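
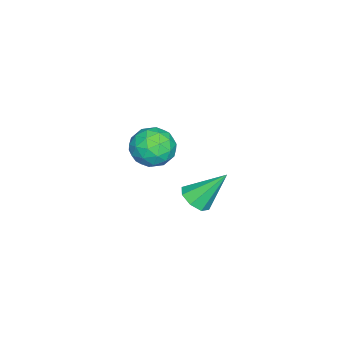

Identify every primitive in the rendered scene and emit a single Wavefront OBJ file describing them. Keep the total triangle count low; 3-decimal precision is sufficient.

v -3.406 -2.718 -2.007
v -2.544 -3.409 -2.152
v -4.336 -3.611 -3.268
v -3.474 -4.302 -3.413
v -4.06 -4.334 -2.466
v -3.486 -3.782 -1.687
v -3.394 -3.238 -3.733
v -2.82 -2.686 -2.954
v -2.537 -3.73 -3.219
v -2.948 -4.408 -2.436
v -3.932 -2.612 -2.984
v -4.343 -3.29 -2.201
v -2.894 -2.985 -1.969
v -3.986 -4.035 -3.451
v -4.331 -4.054 -2.895
v -3.824 -4.46 -2.98
v -3.447 -3.204 -1.695
v -2.94 -3.611 -1.781
v -3.831 -4.155 -1.965
v -3.94 -3.409 -3.639
v -3.433 -3.816 -3.725
v -3.056 -2.56 -2.44
v -2.549 -2.966 -2.525
v -3.049 -2.865 -3.455
v -2.383 -3.58 -2.682
v -2.929 -4.105 -3.423
v -2.882 -3.479 -3.611
v -2.545 -3.155 -3.153
v -2.625 -3.979 -2.221
v -3.171 -4.504 -2.962
v -3.515 -4.523 -2.406
v -3.178 -4.198 -1.948
v -2.62 -4.168 -2.848
v -3.709 -2.516 -2.458
v -4.255 -3.041 -3.199
v -3.702 -2.822 -3.472
v -3.365 -2.497 -3.014
v -3.951 -2.915 -1.997
v -4.497 -3.44 -2.738
v -4.335 -3.865 -2.267
v -3.998 -3.541 -1.809
v -4.26 -2.852 -2.572
v 1.723 0.149 -1.128
v 2.173 -0.261 -0.656
v 1.277 1.311 0.308
v 2.464 0.178 -0.921
v 2.321 0.6 -1.307
v 1.827 0.757 -1.588
v 1.273 0.559 -1.599
v 0.982 0.12 -1.334
v 1.125 -0.302 -0.948
v 1.619 -0.46 -0.668
f 1 38 17
f 38 12 41
f 17 41 6
f 38 41 17
f 1 17 13
f 17 6 18
f 13 18 2
f 17 18 13
f 1 13 22
f 13 2 23
f 22 23 8
f 13 23 22
f 1 22 34
f 22 8 37
f 34 37 11
f 22 37 34
f 1 34 38
f 34 11 42
f 38 42 12
f 34 42 38
f 2 18 29
f 18 6 32
f 29 32 10
f 18 32 29
f 6 41 19
f 41 12 40
f 19 40 5
f 41 40 19
f 12 42 39
f 42 11 35
f 39 35 3
f 42 35 39
f 11 37 36
f 37 8 24
f 36 24 7
f 37 24 36
f 8 23 28
f 23 2 25
f 28 25 9
f 23 25 28
f 4 30 16
f 30 10 31
f 16 31 5
f 30 31 16
f 4 16 14
f 16 5 15
f 14 15 3
f 16 15 14
f 4 14 21
f 14 3 20
f 21 20 7
f 14 20 21
f 4 21 26
f 21 7 27
f 26 27 9
f 21 27 26
f 4 26 30
f 26 9 33
f 30 33 10
f 26 33 30
f 5 31 19
f 31 10 32
f 19 32 6
f 31 32 19
f 3 15 39
f 15 5 40
f 39 40 12
f 15 40 39
f 7 20 36
f 20 3 35
f 36 35 11
f 20 35 36
f 9 27 28
f 27 7 24
f 28 24 8
f 27 24 28
f 10 33 29
f 33 9 25
f 29 25 2
f 33 25 29
f 44 43 46
f 44 46 45
f 46 43 47
f 46 47 45
f 47 43 48
f 47 48 45
f 48 43 49
f 48 49 45
f 49 43 50
f 49 50 45
f 50 43 51
f 50 51 45
f 51 43 52
f 51 52 45
f 52 43 44
f 52 44 45



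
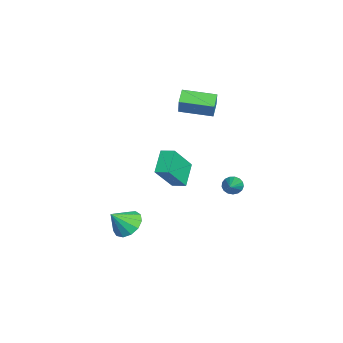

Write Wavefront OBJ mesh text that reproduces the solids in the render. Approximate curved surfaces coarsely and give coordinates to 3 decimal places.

v 2.552 -0.865 1.864
v 3.512 -1.773 3.497
v 2.897 -0.168 2.049
v 3.857 -1.075 3.682
v 3.703 -1.205 0.998
v 4.663 -2.112 2.631
v 4.048 -0.507 1.183
v 5.008 -1.415 2.816
v -3.037 -0.645 2.609
v -3.833 -0.443 3.107
v -2.693 1.241 2.392
v -3.489 1.444 2.889
v -2.311 -0.644 3.771
v -3.107 -0.441 4.268
v -1.967 1.243 3.553
v -2.763 1.445 4.051
v 1.967 2.013 -0.172
v 2.189 1.751 -0.64
v 3.653 1.747 0.772
v 2.252 2.019 -0.678
v 2.25 2.285 -0.599
v 2.183 2.489 -0.423
v 2.067 2.584 -0.19
v 1.928 2.548 0.048
v 1.798 2.389 0.235
v 1.707 2.144 0.329
v 1.676 1.869 0.308
v 1.711 1.627 0.177
v 1.805 1.473 -0.034
v 1.936 1.443 -0.277
v 2.075 1.543 -0.496
v 2.45 -3.494 -2.73
v 3.226 -3.735 -3.222
v 2.85 -4.366 -1.67
v 3.362 -3.311 -2.924
v 3.207 -2.945 -2.565
v 2.813 -2.754 -2.258
v 2.303 -2.797 -2.101
v 1.84 -3.062 -2.144
v 1.57 -3.464 -2.373
v 1.58 -3.875 -2.715
v 1.866 -4.166 -3.062
v 2.337 -4.243 -3.304
v 2.844 -4.082 -3.363
f 2 4 1
f 5 2 1
f 1 4 3
f 3 5 1
f 2 8 4
f 6 2 5
f 6 8 2
f 4 8 3
f 7 5 3
f 3 8 7
f 7 6 5
f 8 6 7
f 10 12 9
f 13 10 9
f 9 12 11
f 11 13 9
f 10 16 12
f 14 10 13
f 14 16 10
f 12 16 11
f 15 13 11
f 11 16 15
f 15 14 13
f 16 14 15
f 18 17 20
f 18 20 19
f 20 17 21
f 20 21 19
f 21 17 22
f 21 22 19
f 22 17 23
f 22 23 19
f 23 17 24
f 23 24 19
f 24 17 25
f 24 25 19
f 25 17 26
f 25 26 19
f 26 17 27
f 26 27 19
f 27 17 28
f 27 28 19
f 28 17 29
f 28 29 19
f 29 17 30
f 29 30 19
f 30 17 31
f 30 31 19
f 31 17 18
f 31 18 19
f 33 32 35
f 33 35 34
f 35 32 36
f 35 36 34
f 36 32 37
f 36 37 34
f 37 32 38
f 37 38 34
f 38 32 39
f 38 39 34
f 39 32 40
f 39 40 34
f 40 32 41
f 40 41 34
f 41 32 42
f 41 42 34
f 42 32 43
f 42 43 34
f 43 32 44
f 43 44 34
f 44 32 33
f 44 33 34



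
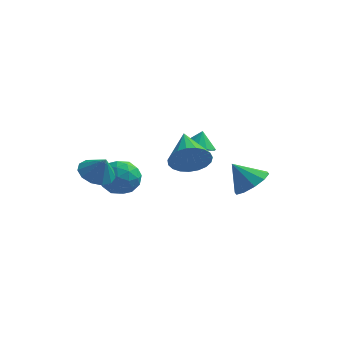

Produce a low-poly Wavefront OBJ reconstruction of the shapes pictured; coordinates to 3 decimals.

v -2.709 -2.085 0.68
v -2.082 -1.364 0.507
v -2.151 -2.315 1.74
v -2.503 -1.142 0.776
v -2.988 -1.219 1.015
v -3.385 -1.57 1.147
v -3.567 -2.085 1.131
v -3.477 -2.6 0.972
v -3.143 -2.951 0.719
v -2.671 -3.027 0.455
v -2.211 -2.804 0.261
v -1.909 -2.353 0.201
v -1.861 -1.816 0.293
v 3.672 2.708 -1.632
v 4.485 2.877 -0.941
v 2.648 2.712 -0.428
v 4.255 3.472 -1.139
v 3.802 3.774 -1.525
v 3.3 3.669 -1.952
v 2.94 3.197 -2.257
v 2.859 2.538 -2.322
v 3.089 1.943 -2.124
v 3.542 1.641 -1.738
v 4.044 1.746 -1.311
v 4.404 2.218 -1.007
v 0.839 3.089 0.302
v 1.455 2.466 0.458
v 0.961 3.451 1.258
v 1.7 2.865 0.277
v 1.671 3.334 0.103
v 1.379 3.726 -0.007
v 0.915 3.916 -0.02
v 0.427 3.843 0.07
v 0.07 3.531 0.233
v -0.043 3.079 0.418
v 0.124 2.63 0.566
v 0.519 2.327 0.63
v 1.015 2.266 0.59
v 1.638 -1.298 1.751
v 2.327 -1.329 2.57
v 0.822 0.518 2.509
v 2.556 -1.099 2.265
v 2.626 -0.904 1.872
v 2.525 -0.776 1.458
v 2.272 -0.739 1.094
v 1.908 -0.798 0.844
v 1.498 -0.944 0.751
v 1.112 -1.151 0.831
v 0.818 -1.383 1.07
v 0.665 -1.601 1.427
v 0.68 -1.766 1.84
v 0.861 -1.85 2.237
v 1.177 -1.839 2.551
v 1.572 -1.734 2.726
v 1.979 -1.554 2.733
v -2.365 1.896 -0.79
v -1.52 1.233 -1.089
v -3.54 0.667 -1.391
v -2.695 0.004 -1.69
v -2.907 0.185 -0.61
v -2.181 0.945 -0.239
v -2.879 0.955 -2.241
v -2.153 1.715 -1.87
v -1.838 0.652 -1.985
v -1.855 0.176 -0.978
v -3.205 1.724 -1.502
v -3.222 1.248 -0.495
v -1.839 1.672 -0.887
v -3.221 0.228 -1.593
v -3.346 0.334 -0.959
v -2.849 -0.055 -1.134
v -2.228 1.503 -0.387
v -1.731 1.113 -0.563
v -2.547 0.497 -0.282
v -3.329 0.787 -1.917
v -2.832 0.397 -2.093
v -2.211 1.955 -1.346
v -1.714 1.566 -1.521
v -2.513 1.403 -2.198
v -1.529 0.941 -1.589
v -2.22 0.219 -1.942
v -2.328 0.778 -2.266
v -1.901 1.224 -2.048
v -1.539 0.661 -0.997
v -2.23 -0.061 -1.35
v -2.355 0.046 -0.716
v -1.928 0.492 -0.497
v -1.726 0.32 -1.524
v -2.83 1.961 -1.13
v -3.521 1.239 -1.483
v -3.132 1.408 -1.983
v -2.705 1.854 -1.764
v -2.84 1.681 -0.538
v -3.531 0.959 -0.891
v -3.159 0.676 -0.432
v -2.732 1.122 -0.214
v -3.334 1.58 -0.956
f 2 1 4
f 2 4 3
f 4 1 5
f 4 5 3
f 5 1 6
f 5 6 3
f 6 1 7
f 6 7 3
f 7 1 8
f 7 8 3
f 8 1 9
f 8 9 3
f 9 1 10
f 9 10 3
f 10 1 11
f 10 11 3
f 11 1 12
f 11 12 3
f 12 1 13
f 12 13 3
f 13 1 2
f 13 2 3
f 15 14 17
f 15 17 16
f 17 14 18
f 17 18 16
f 18 14 19
f 18 19 16
f 19 14 20
f 19 20 16
f 20 14 21
f 20 21 16
f 21 14 22
f 21 22 16
f 22 14 23
f 22 23 16
f 23 14 24
f 23 24 16
f 24 14 25
f 24 25 16
f 25 14 15
f 25 15 16
f 27 26 29
f 27 29 28
f 29 26 30
f 29 30 28
f 30 26 31
f 30 31 28
f 31 26 32
f 31 32 28
f 32 26 33
f 32 33 28
f 33 26 34
f 33 34 28
f 34 26 35
f 34 35 28
f 35 26 36
f 35 36 28
f 36 26 37
f 36 37 28
f 37 26 38
f 37 38 28
f 38 26 27
f 38 27 28
f 40 39 42
f 40 42 41
f 42 39 43
f 42 43 41
f 43 39 44
f 43 44 41
f 44 39 45
f 44 45 41
f 45 39 46
f 45 46 41
f 46 39 47
f 46 47 41
f 47 39 48
f 47 48 41
f 48 39 49
f 48 49 41
f 49 39 50
f 49 50 41
f 50 39 51
f 50 51 41
f 51 39 52
f 51 52 41
f 52 39 53
f 52 53 41
f 53 39 54
f 53 54 41
f 54 39 55
f 54 55 41
f 55 39 40
f 55 40 41
f 56 93 72
f 93 67 96
f 72 96 61
f 93 96 72
f 56 72 68
f 72 61 73
f 68 73 57
f 72 73 68
f 56 68 77
f 68 57 78
f 77 78 63
f 68 78 77
f 56 77 89
f 77 63 92
f 89 92 66
f 77 92 89
f 56 89 93
f 89 66 97
f 93 97 67
f 89 97 93
f 57 73 84
f 73 61 87
f 84 87 65
f 73 87 84
f 61 96 74
f 96 67 95
f 74 95 60
f 96 95 74
f 67 97 94
f 97 66 90
f 94 90 58
f 97 90 94
f 66 92 91
f 92 63 79
f 91 79 62
f 92 79 91
f 63 78 83
f 78 57 80
f 83 80 64
f 78 80 83
f 59 85 71
f 85 65 86
f 71 86 60
f 85 86 71
f 59 71 69
f 71 60 70
f 69 70 58
f 71 70 69
f 59 69 76
f 69 58 75
f 76 75 62
f 69 75 76
f 59 76 81
f 76 62 82
f 81 82 64
f 76 82 81
f 59 81 85
f 81 64 88
f 85 88 65
f 81 88 85
f 60 86 74
f 86 65 87
f 74 87 61
f 86 87 74
f 58 70 94
f 70 60 95
f 94 95 67
f 70 95 94
f 62 75 91
f 75 58 90
f 91 90 66
f 75 90 91
f 64 82 83
f 82 62 79
f 83 79 63
f 82 79 83
f 65 88 84
f 88 64 80
f 84 80 57
f 88 80 84



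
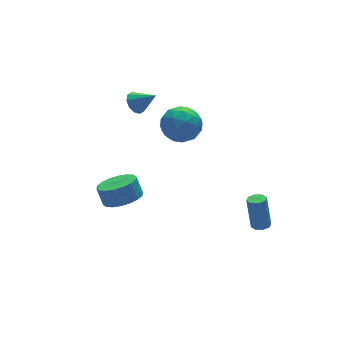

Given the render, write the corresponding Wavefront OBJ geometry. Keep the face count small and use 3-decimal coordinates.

v -0.874 4.178 3.197
v -0.487 4.718 3.343
v -0.146 3.422 4.063
v -0.81 4.713 3.611
v -1.158 4.505 3.721
v -1.397 4.171 3.631
v -1.436 3.84 3.375
v -1.261 3.638 3.051
v -0.937 3.642 2.783
v -0.59 3.851 2.673
v -0.351 4.184 2.763
v -0.311 4.516 3.019
v -2.803 2.008 -1.93
v -2.041 1.406 -1.53
v -2.135 1.91 -0.591
v -2.897 2.512 -0.99
v -1.806 1.77 -1.703
v -1.899 2.275 -0.764
v -1.768 2.182 -1.92
v -1.861 2.687 -0.981
v -1.935 2.56 -2.139
v -2.028 3.064 -1.2
v -2.274 2.828 -2.317
v -2.367 3.332 -1.378
v -2.718 2.933 -2.418
v -2.811 3.438 -1.479
v -3.179 2.856 -2.422
v -3.272 3.36 -1.483
v -3.565 2.61 -2.329
v -3.659 3.114 -1.39
v -3.801 2.245 -2.156
v -3.894 2.75 -1.217
v -3.839 1.833 -1.939
v -3.932 2.338 -1
v -3.672 1.456 -1.72
v -3.765 1.96 -0.781
v -3.333 1.188 -1.542
v -3.426 1.692 -0.603
v -2.889 1.082 -1.441
v -2.982 1.587 -0.502
v -2.428 1.16 -1.437
v -2.521 1.664 -0.498
v 3.25 -1.352 -4.155
v 3.741 -1.517 -4.107
v 3.741 -1.012 -2.338
v 3.25 -0.848 -2.385
v 3.719 -1.135 -4.216
v 3.718 -0.63 -2.447
v 3.422 -0.88 -4.289
v 3.421 -0.375 -2.52
v 3.025 -0.902 -4.283
v 3.024 -0.397 -2.514
v 2.759 -1.188 -4.202
v 2.759 -0.683 -2.433
v 2.782 -1.57 -4.093
v 2.781 -1.065 -2.324
v 3.079 -1.825 -4.02
v 3.078 -1.32 -2.251
v 3.476 -1.803 -4.026
v 3.475 -1.298 -2.257
v 0.227 3.681 1.255
v 0.827 3.893 0.289
v 1.733 2.867 2.011
v 2.333 3.079 1.045
v 2.016 3.953 1.733
v 1.085 4.456 1.266
v 1.475 2.304 1.034
v 0.544 2.807 0.567
v 1.598 3.042 0.153
v 1.933 4.061 0.585
v 0.627 2.699 1.715
v 0.962 3.718 2.147
v 0.395 3.859 0.705
v 2.165 2.901 1.595
v 1.979 3.415 1.999
v 2.331 3.54 1.431
v 0.547 4.19 1.279
v 0.899 4.314 0.712
v 1.598 4.35 1.561
v 1.661 2.446 1.588
v 2.013 2.57 1.021
v 0.229 3.22 0.869
v 0.581 3.345 0.301
v 0.962 2.41 0.739
v 1.201 3.483 0.058
v 2.086 3.004 0.502
v 1.582 2.549 0.496
v 1.035 2.844 0.221
v 1.398 4.082 0.312
v 2.282 3.604 0.756
v 2.096 4.117 1.161
v 1.549 4.413 0.886
v 1.851 3.582 0.232
v 0.278 3.156 1.544
v 1.162 2.678 1.988
v 1.011 2.347 1.414
v 0.464 2.643 1.139
v 0.474 3.756 1.798
v 1.359 3.277 2.242
v 1.525 3.916 2.079
v 0.978 4.211 1.804
v 0.709 3.178 2.068
f 2 1 4
f 2 4 3
f 4 1 5
f 4 5 3
f 5 1 6
f 5 6 3
f 6 1 7
f 6 7 3
f 7 1 8
f 7 8 3
f 8 1 9
f 8 9 3
f 9 1 10
f 9 10 3
f 10 1 11
f 10 11 3
f 11 1 12
f 11 12 3
f 12 1 2
f 12 2 3
f 14 13 17
f 14 17 15
f 15 17 18
f 15 18 16
f 17 13 19
f 17 19 18
f 18 19 20
f 18 20 16
f 19 13 21
f 19 21 20
f 20 21 22
f 20 22 16
f 21 13 23
f 21 23 22
f 22 23 24
f 22 24 16
f 23 13 25
f 23 25 24
f 24 25 26
f 24 26 16
f 25 13 27
f 25 27 26
f 26 27 28
f 26 28 16
f 27 13 29
f 27 29 28
f 28 29 30
f 28 30 16
f 29 13 31
f 29 31 30
f 30 31 32
f 30 32 16
f 31 13 33
f 31 33 32
f 32 33 34
f 32 34 16
f 33 13 35
f 33 35 34
f 34 35 36
f 34 36 16
f 35 13 37
f 35 37 36
f 36 37 38
f 36 38 16
f 37 13 39
f 37 39 38
f 38 39 40
f 38 40 16
f 39 13 41
f 39 41 40
f 40 41 42
f 40 42 16
f 41 13 14
f 41 14 42
f 42 14 15
f 42 15 16
f 44 43 47
f 44 47 45
f 45 47 48
f 45 48 46
f 47 43 49
f 47 49 48
f 48 49 50
f 48 50 46
f 49 43 51
f 49 51 50
f 50 51 52
f 50 52 46
f 51 43 53
f 51 53 52
f 52 53 54
f 52 54 46
f 53 43 55
f 53 55 54
f 54 55 56
f 54 56 46
f 55 43 57
f 55 57 56
f 56 57 58
f 56 58 46
f 57 43 59
f 57 59 58
f 58 59 60
f 58 60 46
f 59 43 44
f 59 44 60
f 60 44 45
f 60 45 46
f 61 98 77
f 98 72 101
f 77 101 66
f 98 101 77
f 61 77 73
f 77 66 78
f 73 78 62
f 77 78 73
f 61 73 82
f 73 62 83
f 82 83 68
f 73 83 82
f 61 82 94
f 82 68 97
f 94 97 71
f 82 97 94
f 61 94 98
f 94 71 102
f 98 102 72
f 94 102 98
f 62 78 89
f 78 66 92
f 89 92 70
f 78 92 89
f 66 101 79
f 101 72 100
f 79 100 65
f 101 100 79
f 72 102 99
f 102 71 95
f 99 95 63
f 102 95 99
f 71 97 96
f 97 68 84
f 96 84 67
f 97 84 96
f 68 83 88
f 83 62 85
f 88 85 69
f 83 85 88
f 64 90 76
f 90 70 91
f 76 91 65
f 90 91 76
f 64 76 74
f 76 65 75
f 74 75 63
f 76 75 74
f 64 74 81
f 74 63 80
f 81 80 67
f 74 80 81
f 64 81 86
f 81 67 87
f 86 87 69
f 81 87 86
f 64 86 90
f 86 69 93
f 90 93 70
f 86 93 90
f 65 91 79
f 91 70 92
f 79 92 66
f 91 92 79
f 63 75 99
f 75 65 100
f 99 100 72
f 75 100 99
f 67 80 96
f 80 63 95
f 96 95 71
f 80 95 96
f 69 87 88
f 87 67 84
f 88 84 68
f 87 84 88
f 70 93 89
f 93 69 85
f 89 85 62
f 93 85 89



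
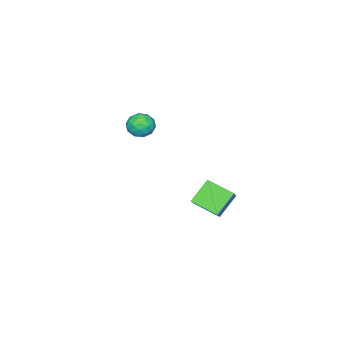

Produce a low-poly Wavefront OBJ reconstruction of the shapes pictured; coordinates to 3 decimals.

v 1.486 2.506 0.775
v 0.208 2.727 1.964
v 1.171 4.126 0.135
v -0.107 4.347 1.324
v 2.747 3.233 1.996
v 1.469 3.454 3.185
v 2.432 4.853 1.356
v 1.154 5.074 2.545
v -2.499 -3.406 3.216
v -1.705 -2.89 3.352
v -1.675 -4.71 3.348
v -0.881 -4.194 3.484
v -1.564 -4.207 4.154
v -2.073 -3.401 4.073
v -1.307 -4.199 2.627
v -1.816 -3.393 2.546
v -0.968 -3.38 2.989
v -1.127 -3.385 3.932
v -2.253 -4.215 2.768
v -2.412 -4.22 3.711
v -2.174 -3.034 3.273
v -1.206 -4.566 3.427
v -1.607 -4.574 3.821
v -1.14 -4.271 3.901
v -2.391 -3.334 3.696
v -1.924 -3.031 3.776
v -1.841 -3.805 4.247
v -1.456 -4.569 2.924
v -0.989 -4.266 3.004
v -2.24 -3.329 2.799
v -1.773 -3.026 2.879
v -1.539 -3.795 2.453
v -1.274 -3.018 3.139
v -0.79 -3.785 3.216
v -1.04 -3.788 2.713
v -1.34 -3.314 2.665
v -1.368 -3.021 3.694
v -0.883 -3.788 3.771
v -1.285 -3.795 4.165
v -1.584 -3.322 4.117
v -0.935 -3.309 3.48
v -2.497 -3.812 2.929
v -2.012 -4.579 3.006
v -1.796 -4.278 2.583
v -2.095 -3.805 2.535
v -2.59 -3.815 3.484
v -2.106 -4.582 3.561
v -2.04 -4.286 4.035
v -2.34 -3.812 3.987
v -2.445 -4.291 3.22
f 2 4 1
f 5 2 1
f 1 4 3
f 3 5 1
f 2 8 4
f 6 2 5
f 6 8 2
f 4 8 3
f 7 5 3
f 3 8 7
f 7 6 5
f 8 6 7
f 9 46 25
f 46 20 49
f 25 49 14
f 46 49 25
f 9 25 21
f 25 14 26
f 21 26 10
f 25 26 21
f 9 21 30
f 21 10 31
f 30 31 16
f 21 31 30
f 9 30 42
f 30 16 45
f 42 45 19
f 30 45 42
f 9 42 46
f 42 19 50
f 46 50 20
f 42 50 46
f 10 26 37
f 26 14 40
f 37 40 18
f 26 40 37
f 14 49 27
f 49 20 48
f 27 48 13
f 49 48 27
f 20 50 47
f 50 19 43
f 47 43 11
f 50 43 47
f 19 45 44
f 45 16 32
f 44 32 15
f 45 32 44
f 16 31 36
f 31 10 33
f 36 33 17
f 31 33 36
f 12 38 24
f 38 18 39
f 24 39 13
f 38 39 24
f 12 24 22
f 24 13 23
f 22 23 11
f 24 23 22
f 12 22 29
f 22 11 28
f 29 28 15
f 22 28 29
f 12 29 34
f 29 15 35
f 34 35 17
f 29 35 34
f 12 34 38
f 34 17 41
f 38 41 18
f 34 41 38
f 13 39 27
f 39 18 40
f 27 40 14
f 39 40 27
f 11 23 47
f 23 13 48
f 47 48 20
f 23 48 47
f 15 28 44
f 28 11 43
f 44 43 19
f 28 43 44
f 17 35 36
f 35 15 32
f 36 32 16
f 35 32 36
f 18 41 37
f 41 17 33
f 37 33 10
f 41 33 37



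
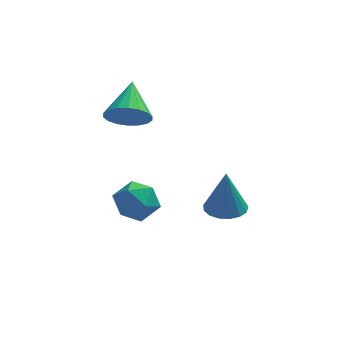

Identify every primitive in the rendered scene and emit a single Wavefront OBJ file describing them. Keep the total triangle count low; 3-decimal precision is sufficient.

v -1.855 2.924 -0.387
v -1.09 2.581 0.081
v -1.705 4.536 0.547
v -0.916 2.765 -0.263
v -0.928 2.98 -0.632
v -1.124 3.184 -0.953
v -1.464 3.336 -1.161
v -1.882 3.407 -1.217
v -2.294 3.382 -1.108
v -2.619 3.266 -0.856
v -2.793 3.083 -0.512
v -2.781 2.868 -0.143
v -2.586 2.664 0.178
v -2.245 2.511 0.387
v -1.828 2.441 0.442
v -1.415 2.466 0.333
v 1.881 1.824 -4.835
v 2.666 1.45 -4.836
v 1.879 1.816 -2.845
v 2.75 1.857 -4.834
v 2.635 2.258 -4.833
v 2.347 2.558 -4.832
v 1.953 2.691 -4.831
v 1.541 2.625 -4.832
v 1.208 2.376 -4.833
v 1.029 2 -4.835
v 1.045 1.584 -4.837
v 1.252 1.223 -4.838
v 1.604 0.999 -4.839
v 2.019 0.965 -4.838
v 2.402 1.127 -4.837
v -1.637 -0.324 -1.679
v -0.9 -0.25 -2.301
v -2.02 -1.71 -2.299
v -1.283 -1.636 -2.921
v -1.11 -1.767 -1.978
v -0.873 -0.911 -1.595
v -2.047 -1.049 -3.005
v -1.81 -0.193 -2.622
v -1.153 -0.698 -3.12
v -0.574 -1.142 -2.486
v -2.346 -0.818 -2.114
v -1.767 -1.262 -1.48
f 2 1 4
f 2 4 3
f 4 1 5
f 4 5 3
f 5 1 6
f 5 6 3
f 6 1 7
f 6 7 3
f 7 1 8
f 7 8 3
f 8 1 9
f 8 9 3
f 9 1 10
f 9 10 3
f 10 1 11
f 10 11 3
f 11 1 12
f 11 12 3
f 12 1 13
f 12 13 3
f 13 1 14
f 13 14 3
f 14 1 15
f 14 15 3
f 15 1 16
f 15 16 3
f 16 1 2
f 16 2 3
f 18 17 20
f 18 20 19
f 20 17 21
f 20 21 19
f 21 17 22
f 21 22 19
f 22 17 23
f 22 23 19
f 23 17 24
f 23 24 19
f 24 17 25
f 24 25 19
f 25 17 26
f 25 26 19
f 26 17 27
f 26 27 19
f 27 17 28
f 27 28 19
f 28 17 29
f 28 29 19
f 29 17 30
f 29 30 19
f 30 17 31
f 30 31 19
f 31 17 18
f 31 18 19
f 32 43 37
f 32 37 33
f 32 33 39
f 32 39 42
f 32 42 43
f 33 37 41
f 37 43 36
f 43 42 34
f 42 39 38
f 39 33 40
f 35 41 36
f 35 36 34
f 35 34 38
f 35 38 40
f 35 40 41
f 36 41 37
f 34 36 43
f 38 34 42
f 40 38 39
f 41 40 33



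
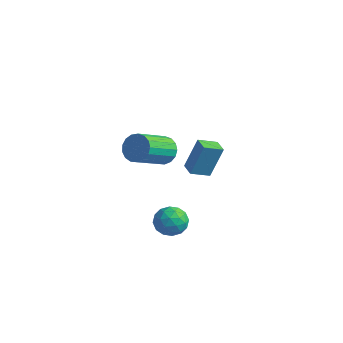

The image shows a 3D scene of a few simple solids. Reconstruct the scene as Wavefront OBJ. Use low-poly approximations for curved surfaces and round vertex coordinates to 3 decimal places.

v -0.345 -2.244 -3.016
v 0.313 -1.63 -2.932
v 0.227 -3.01 -1.908
v 0.885 -2.396 -1.824
v 0.035 -2.18 -1.605
v -0.318 -1.706 -2.289
v 0.858 -2.934 -2.551
v 0.505 -2.46 -3.235
v 1.057 -2.056 -2.644
v 0.549 -1.591 -2.06
v -0.009 -3.049 -2.78
v -0.517 -2.584 -2.196
v -0.066 -1.87 -3.071
v 0.606 -2.77 -1.769
v 0.107 -2.643 -1.64
v 0.494 -2.282 -1.59
v -0.438 -1.915 -2.693
v -0.05 -1.554 -2.644
v -0.214 -1.877 -1.864
v 0.59 -3.086 -2.196
v 0.978 -2.725 -2.147
v 0.046 -2.358 -3.25
v 0.433 -1.997 -3.2
v 0.754 -2.763 -2.976
v 0.758 -1.76 -2.853
v 1.094 -2.21 -2.202
v 1.079 -2.526 -2.629
v 0.871 -2.248 -3.031
v 0.459 -1.486 -2.509
v 0.796 -1.936 -1.858
v 0.296 -1.809 -1.729
v 0.088 -1.531 -2.131
v 0.897 -1.736 -2.34
v -0.256 -2.704 -2.982
v 0.081 -3.154 -2.331
v 0.452 -3.109 -2.709
v 0.244 -2.831 -3.111
v -0.554 -2.43 -2.638
v -0.218 -2.88 -1.987
v -0.331 -2.392 -1.809
v -0.539 -2.114 -2.211
v -0.357 -2.904 -2.5
v 0.25 -2.813 2.911
v 0.668 -3.181 2.336
v 0.608 -4.935 3.415
v 0.19 -4.567 3.989
v 0.937 -3.044 2.572
v 0.877 -4.798 3.651
v 1.048 -2.855 2.886
v 0.989 -4.609 3.965
v 0.977 -2.656 3.205
v 0.917 -4.41 4.284
v 0.739 -2.493 3.457
v 0.679 -4.247 4.536
v 0.389 -2.404 3.584
v 0.329 -4.158 4.663
v 0.007 -2.408 3.556
v -0.053 -4.162 4.635
v -0.319 -2.505 3.381
v -0.379 -4.259 4.459
v -0.515 -2.672 3.097
v -0.575 -4.426 4.176
v -0.536 -2.872 2.771
v -0.595 -4.626 3.85
v -0.376 -3.058 2.477
v -0.436 -4.812 3.556
v -0.074 -3.188 2.282
v -0.133 -4.942 3.361
v 0.303 -3.233 2.232
v 0.244 -4.986 3.31
v -1.604 0.725 -1.023
v -1.285 1.344 0.712
v -1.116 1.632 -1.437
v -0.797 2.251 0.298
v -0.863 0.329 -1.018
v -0.544 0.948 0.717
v -0.375 1.236 -1.432
v -0.056 1.855 0.303
f 1 38 17
f 38 12 41
f 17 41 6
f 38 41 17
f 1 17 13
f 17 6 18
f 13 18 2
f 17 18 13
f 1 13 22
f 13 2 23
f 22 23 8
f 13 23 22
f 1 22 34
f 22 8 37
f 34 37 11
f 22 37 34
f 1 34 38
f 34 11 42
f 38 42 12
f 34 42 38
f 2 18 29
f 18 6 32
f 29 32 10
f 18 32 29
f 6 41 19
f 41 12 40
f 19 40 5
f 41 40 19
f 12 42 39
f 42 11 35
f 39 35 3
f 42 35 39
f 11 37 36
f 37 8 24
f 36 24 7
f 37 24 36
f 8 23 28
f 23 2 25
f 28 25 9
f 23 25 28
f 4 30 16
f 30 10 31
f 16 31 5
f 30 31 16
f 4 16 14
f 16 5 15
f 14 15 3
f 16 15 14
f 4 14 21
f 14 3 20
f 21 20 7
f 14 20 21
f 4 21 26
f 21 7 27
f 26 27 9
f 21 27 26
f 4 26 30
f 26 9 33
f 30 33 10
f 26 33 30
f 5 31 19
f 31 10 32
f 19 32 6
f 31 32 19
f 3 15 39
f 15 5 40
f 39 40 12
f 15 40 39
f 7 20 36
f 20 3 35
f 36 35 11
f 20 35 36
f 9 27 28
f 27 7 24
f 28 24 8
f 27 24 28
f 10 33 29
f 33 9 25
f 29 25 2
f 33 25 29
f 44 43 47
f 44 47 45
f 45 47 48
f 45 48 46
f 47 43 49
f 47 49 48
f 48 49 50
f 48 50 46
f 49 43 51
f 49 51 50
f 50 51 52
f 50 52 46
f 51 43 53
f 51 53 52
f 52 53 54
f 52 54 46
f 53 43 55
f 53 55 54
f 54 55 56
f 54 56 46
f 55 43 57
f 55 57 56
f 56 57 58
f 56 58 46
f 57 43 59
f 57 59 58
f 58 59 60
f 58 60 46
f 59 43 61
f 59 61 60
f 60 61 62
f 60 62 46
f 61 43 63
f 61 63 62
f 62 63 64
f 62 64 46
f 63 43 65
f 63 65 64
f 64 65 66
f 64 66 46
f 65 43 67
f 65 67 66
f 66 67 68
f 66 68 46
f 67 43 69
f 67 69 68
f 68 69 70
f 68 70 46
f 69 43 44
f 69 44 70
f 70 44 45
f 70 45 46
f 72 74 71
f 75 72 71
f 71 74 73
f 73 75 71
f 72 78 74
f 76 72 75
f 76 78 72
f 74 78 73
f 77 75 73
f 73 78 77
f 77 76 75
f 78 76 77



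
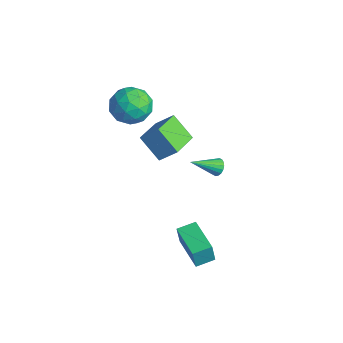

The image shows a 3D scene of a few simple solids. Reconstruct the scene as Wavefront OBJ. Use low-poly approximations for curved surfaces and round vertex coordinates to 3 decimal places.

v 1.483 1.551 -4.672
v 1.527 1.335 -3.39
v 1.571 2.642 -4.491
v 1.615 2.426 -3.209
v 3.625 1.394 -4.771
v 3.669 1.178 -3.489
v 3.713 2.485 -4.59
v 3.757 2.269 -3.308
v 3.201 2.81 2.856
v 3.569 2.98 3.213
v 2.999 1.35 3.764
v 3.364 3.065 3.304
v 3.126 3.099 3.306
v 2.903 3.076 3.219
v 2.739 3 3.06
v 2.667 2.887 2.861
v 2.7 2.758 2.661
v 2.833 2.639 2.5
v 3.039 2.554 2.409
v 3.277 2.52 2.407
v 3.5 2.543 2.494
v 3.663 2.619 2.653
v 3.736 2.732 2.852
v 3.702 2.861 3.052
v -4.757 0.887 2.849
v -4.218 1.61 1.967
v -3.002 0.85 3.893
v -2.463 1.573 3.011
v -3.354 2.055 3.763
v -4.438 2.077 3.118
v -2.782 0.383 2.742
v -3.866 0.405 2.097
v -2.997 1.298 1.901
v -3.351 2.332 2.532
v -3.869 0.128 3.328
v -4.223 1.162 3.959
v -4.641 1.251 2.317
v -2.579 1.209 3.543
v -3.102 1.492 3.985
v -2.785 1.917 3.467
v -4.771 1.526 2.993
v -4.454 1.951 2.475
v -3.947 2.213 3.53
v -2.766 0.509 3.385
v -2.449 0.934 2.867
v -4.435 0.543 2.393
v -4.118 0.968 1.875
v -3.273 0.247 2.33
v -3.607 1.493 1.759
v -2.575 1.472 2.372
v -2.763 0.772 2.214
v -3.4 0.785 1.835
v -3.815 2.101 2.13
v -2.783 2.08 2.744
v -3.307 2.363 3.186
v -3.944 2.376 2.807
v -3.097 1.918 2.091
v -4.437 0.38 3.116
v -3.405 0.359 3.73
v -3.276 0.084 3.053
v -3.913 0.097 2.674
v -4.645 0.988 3.488
v -3.613 0.967 4.101
v -3.82 1.675 4.025
v -4.457 1.688 3.646
v -4.123 0.542 3.769
v -2.588 2.375 -1.522
v -3.766 1.809 -0.27
v -3.775 3.915 -1.943
v -4.954 3.349 -0.691
v -1.926 3.151 -0.549
v -3.105 2.585 0.703
v -3.114 4.691 -0.97
v -4.292 4.125 0.282
f 2 4 1
f 5 2 1
f 1 4 3
f 3 5 1
f 2 8 4
f 6 2 5
f 6 8 2
f 4 8 3
f 7 5 3
f 3 8 7
f 7 6 5
f 8 6 7
f 10 9 12
f 10 12 11
f 12 9 13
f 12 13 11
f 13 9 14
f 13 14 11
f 14 9 15
f 14 15 11
f 15 9 16
f 15 16 11
f 16 9 17
f 16 17 11
f 17 9 18
f 17 18 11
f 18 9 19
f 18 19 11
f 19 9 20
f 19 20 11
f 20 9 21
f 20 21 11
f 21 9 22
f 21 22 11
f 22 9 23
f 22 23 11
f 23 9 24
f 23 24 11
f 24 9 10
f 24 10 11
f 25 62 41
f 62 36 65
f 41 65 30
f 62 65 41
f 25 41 37
f 41 30 42
f 37 42 26
f 41 42 37
f 25 37 46
f 37 26 47
f 46 47 32
f 37 47 46
f 25 46 58
f 46 32 61
f 58 61 35
f 46 61 58
f 25 58 62
f 58 35 66
f 62 66 36
f 58 66 62
f 26 42 53
f 42 30 56
f 53 56 34
f 42 56 53
f 30 65 43
f 65 36 64
f 43 64 29
f 65 64 43
f 36 66 63
f 66 35 59
f 63 59 27
f 66 59 63
f 35 61 60
f 61 32 48
f 60 48 31
f 61 48 60
f 32 47 52
f 47 26 49
f 52 49 33
f 47 49 52
f 28 54 40
f 54 34 55
f 40 55 29
f 54 55 40
f 28 40 38
f 40 29 39
f 38 39 27
f 40 39 38
f 28 38 45
f 38 27 44
f 45 44 31
f 38 44 45
f 28 45 50
f 45 31 51
f 50 51 33
f 45 51 50
f 28 50 54
f 50 33 57
f 54 57 34
f 50 57 54
f 29 55 43
f 55 34 56
f 43 56 30
f 55 56 43
f 27 39 63
f 39 29 64
f 63 64 36
f 39 64 63
f 31 44 60
f 44 27 59
f 60 59 35
f 44 59 60
f 33 51 52
f 51 31 48
f 52 48 32
f 51 48 52
f 34 57 53
f 57 33 49
f 53 49 26
f 57 49 53
f 68 70 67
f 71 68 67
f 67 70 69
f 69 71 67
f 68 74 70
f 72 68 71
f 72 74 68
f 70 74 69
f 73 71 69
f 69 74 73
f 73 72 71
f 74 72 73



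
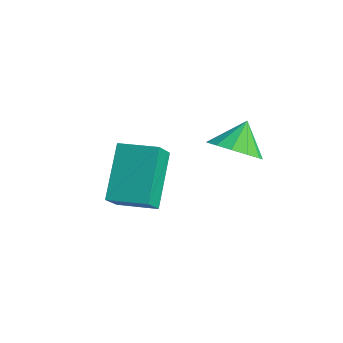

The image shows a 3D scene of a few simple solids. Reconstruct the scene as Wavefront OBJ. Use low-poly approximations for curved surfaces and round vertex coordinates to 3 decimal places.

v 2.441 2.319 1.342
v 3.022 2.786 1.112
v 2.239 2.941 2.098
v 2.661 2.924 0.902
v 2.231 2.87 0.832
v 1.867 2.641 0.923
v 1.685 2.31 1.148
v 1.743 1.981 1.434
v 2.023 1.76 1.691
v 2.435 1.716 1.837
v 2.849 1.863 1.826
v 3.133 2.155 1.661
v 3.198 2.499 1.395
v 1.428 -0.722 0.144
v 1.724 -1.306 0.818
v 0.654 0.289 1.359
v 0.95 -0.295 2.033
v 2.37 -0.125 0.247
v 2.666 -0.709 0.921
v 1.596 0.886 1.462
v 1.892 0.302 2.136
f 2 1 4
f 2 4 3
f 4 1 5
f 4 5 3
f 5 1 6
f 5 6 3
f 6 1 7
f 6 7 3
f 7 1 8
f 7 8 3
f 8 1 9
f 8 9 3
f 9 1 10
f 9 10 3
f 10 1 11
f 10 11 3
f 11 1 12
f 11 12 3
f 12 1 13
f 12 13 3
f 13 1 2
f 13 2 3
f 15 17 14
f 18 15 14
f 14 17 16
f 16 18 14
f 15 21 17
f 19 15 18
f 19 21 15
f 17 21 16
f 20 18 16
f 16 21 20
f 20 19 18
f 21 19 20



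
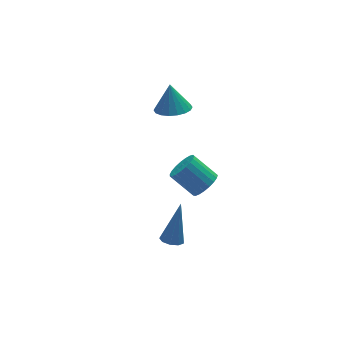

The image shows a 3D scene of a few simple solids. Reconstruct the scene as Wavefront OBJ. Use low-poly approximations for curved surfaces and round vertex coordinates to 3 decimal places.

v -2.286 -3.69 -3.182
v -1.863 -3.405 -3.412
v -1.614 -3.15 -1.278
v -2.167 -3.177 -3.37
v -2.527 -3.188 -3.239
v -2.774 -3.435 -3.082
v -2.793 -3.801 -2.971
v -2.574 -4.116 -2.959
v -2.221 -4.231 -3.051
v -1.898 -4.094 -3.204
v -1.756 -3.767 -3.347
v 0.521 2.506 -0.277
v 1.036 3.195 -0.543
v 0.579 2.994 1.097
v 0.665 3.342 -0.58
v 0.265 3.323 -0.556
v -0.083 3.142 -0.478
v -0.312 2.836 -0.359
v -0.376 2.464 -0.225
v -0.263 2.101 -0.101
v 0.006 1.817 -0.011
v 0.377 1.671 0.025
v 0.777 1.69 0.001
v 1.125 1.87 -0.077
v 1.355 2.177 -0.196
v 1.419 2.548 -0.33
v 1.305 2.912 -0.454
v 0.832 -0.447 -3.56
v 1.289 0.167 -3.754
v 0.506 1.061 -2.774
v 0.048 0.447 -2.58
v 1.045 0.192 -3.972
v 0.262 1.086 -2.992
v 0.764 0.107 -4.119
v -0.019 1.001 -3.139
v 0.495 -0.074 -4.169
v -0.289 0.82 -3.19
v 0.283 -0.319 -4.114
v -0.5 0.574 -3.135
v 0.167 -0.587 -3.963
v -0.616 0.307 -2.984
v 0.166 -0.83 -3.743
v -0.618 0.063 -2.763
v 0.279 -1.007 -3.49
v -0.504 -0.114 -2.511
v 0.488 -1.087 -3.25
v -0.295 -0.194 -2.27
v 0.757 -1.057 -3.063
v -0.026 -0.163 -2.084
v 1.038 -0.921 -2.962
v 0.255 -0.027 -1.983
v 1.284 -0.703 -2.965
v 0.501 0.191 -1.985
v 1.452 -0.44 -3.07
v 0.668 0.453 -2.091
v 1.512 -0.179 -3.26
v 0.729 0.714 -2.28
v 1.454 0.036 -3.502
v 0.671 0.929 -2.522
f 2 1 4
f 2 4 3
f 4 1 5
f 4 5 3
f 5 1 6
f 5 6 3
f 6 1 7
f 6 7 3
f 7 1 8
f 7 8 3
f 8 1 9
f 8 9 3
f 9 1 10
f 9 10 3
f 10 1 11
f 10 11 3
f 11 1 2
f 11 2 3
f 13 12 15
f 13 15 14
f 15 12 16
f 15 16 14
f 16 12 17
f 16 17 14
f 17 12 18
f 17 18 14
f 18 12 19
f 18 19 14
f 19 12 20
f 19 20 14
f 20 12 21
f 20 21 14
f 21 12 22
f 21 22 14
f 22 12 23
f 22 23 14
f 23 12 24
f 23 24 14
f 24 12 25
f 24 25 14
f 25 12 26
f 25 26 14
f 26 12 27
f 26 27 14
f 27 12 13
f 27 13 14
f 29 28 32
f 29 32 30
f 30 32 33
f 30 33 31
f 32 28 34
f 32 34 33
f 33 34 35
f 33 35 31
f 34 28 36
f 34 36 35
f 35 36 37
f 35 37 31
f 36 28 38
f 36 38 37
f 37 38 39
f 37 39 31
f 38 28 40
f 38 40 39
f 39 40 41
f 39 41 31
f 40 28 42
f 40 42 41
f 41 42 43
f 41 43 31
f 42 28 44
f 42 44 43
f 43 44 45
f 43 45 31
f 44 28 46
f 44 46 45
f 45 46 47
f 45 47 31
f 46 28 48
f 46 48 47
f 47 48 49
f 47 49 31
f 48 28 50
f 48 50 49
f 49 50 51
f 49 51 31
f 50 28 52
f 50 52 51
f 51 52 53
f 51 53 31
f 52 28 54
f 52 54 53
f 53 54 55
f 53 55 31
f 54 28 56
f 54 56 55
f 55 56 57
f 55 57 31
f 56 28 58
f 56 58 57
f 57 58 59
f 57 59 31
f 58 28 29
f 58 29 59
f 59 29 30
f 59 30 31



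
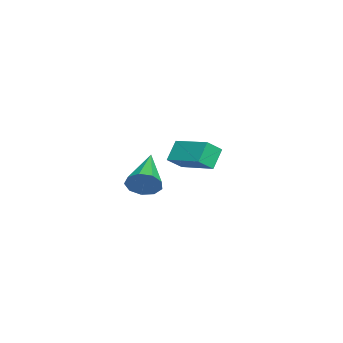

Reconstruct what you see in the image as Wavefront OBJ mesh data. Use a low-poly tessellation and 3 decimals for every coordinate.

v 2.477 2.316 1.489
v 2.714 2.653 2.018
v 0.783 2.344 2.231
v 2.577 2.947 1.693
v 2.393 2.945 1.274
v 2.249 2.649 0.955
v 2.211 2.198 0.886
v 2.298 1.802 1.099
v 2.469 1.646 1.495
v 2.644 1.804 1.888
v 2.74 2.202 2.095
v -3.21 3.268 1.048
v -2.793 2.771 1.549
v -2.161 4.546 1.44
v -1.743 4.049 1.941
v -2.617 3.011 0.299
v -2.199 2.514 0.8
v -1.567 4.289 0.691
v -1.15 3.792 1.192
f 2 1 4
f 2 4 3
f 4 1 5
f 4 5 3
f 5 1 6
f 5 6 3
f 6 1 7
f 6 7 3
f 7 1 8
f 7 8 3
f 8 1 9
f 8 9 3
f 9 1 10
f 9 10 3
f 10 1 11
f 10 11 3
f 11 1 2
f 11 2 3
f 13 15 12
f 16 13 12
f 12 15 14
f 14 16 12
f 13 19 15
f 17 13 16
f 17 19 13
f 15 19 14
f 18 16 14
f 14 19 18
f 18 17 16
f 19 17 18



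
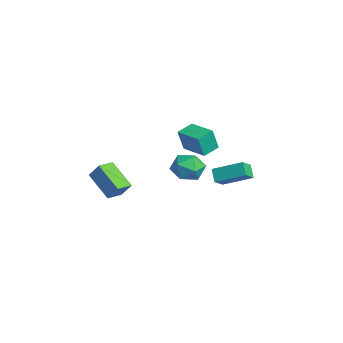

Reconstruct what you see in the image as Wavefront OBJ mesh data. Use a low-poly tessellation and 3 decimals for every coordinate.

v 3.306 0.805 1.231
v 4.117 1.033 1.928
v 3.443 -0.913 1.632
v 4.254 -0.685 2.329
v 3.233 -0.366 2.556
v 3.148 0.696 2.307
v 4.412 -0.576 1.253
v 4.327 0.486 1.004
v 4.8 0.18 1.941
v 4.072 0.309 2.746
v 3.488 -0.189 0.814
v 2.76 -0.06 1.619
v -3.084 1.821 -0.231
v -2.949 1.397 1.285
v -3.585 2.859 0.104
v -3.45 2.435 1.62
v -1.41 2.605 -0.16
v -1.275 2.181 1.356
v -1.911 3.643 0.175
v -1.776 3.219 1.691
v 0.19 -2.895 -1.833
v -1.346 -3.622 -0.583
v 0.772 -2.425 -0.844
v -0.765 -3.152 0.406
v 0.745 -3.848 -1.706
v -0.792 -4.575 -0.456
v 1.326 -3.378 -0.717
v -0.21 -4.105 0.533
v -0.58 3.492 -2.312
v 0.049 2.8 -1.678
v -1.276 3.53 -1.581
v -0.647 2.838 -0.947
v 0.367 5.102 -1.493
v 0.996 4.41 -0.859
v -0.329 5.14 -0.762
v 0.3 4.448 -0.128
f 1 12 6
f 1 6 2
f 1 2 8
f 1 8 11
f 1 11 12
f 2 6 10
f 6 12 5
f 12 11 3
f 11 8 7
f 8 2 9
f 4 10 5
f 4 5 3
f 4 3 7
f 4 7 9
f 4 9 10
f 5 10 6
f 3 5 12
f 7 3 11
f 9 7 8
f 10 9 2
f 14 16 13
f 17 14 13
f 13 16 15
f 15 17 13
f 14 20 16
f 18 14 17
f 18 20 14
f 16 20 15
f 19 17 15
f 15 20 19
f 19 18 17
f 20 18 19
f 22 24 21
f 25 22 21
f 21 24 23
f 23 25 21
f 22 28 24
f 26 22 25
f 26 28 22
f 24 28 23
f 27 25 23
f 23 28 27
f 27 26 25
f 28 26 27
f 30 32 29
f 33 30 29
f 29 32 31
f 31 33 29
f 30 36 32
f 34 30 33
f 34 36 30
f 32 36 31
f 35 33 31
f 31 36 35
f 35 34 33
f 36 34 35



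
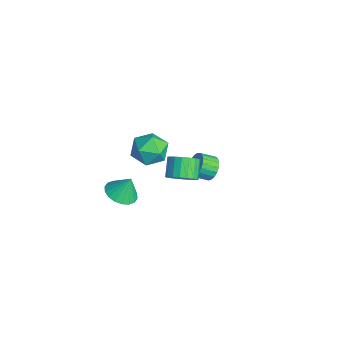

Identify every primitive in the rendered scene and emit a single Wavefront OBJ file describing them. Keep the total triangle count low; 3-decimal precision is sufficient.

v -1.521 4.172 -3.447
v -0.981 4.404 -2.903
v -1.1 3.519 -2.409
v -1.639 3.288 -2.953
v -1.265 4.515 -2.771
v -1.384 3.631 -2.277
v -1.593 4.568 -2.756
v -1.712 3.684 -2.262
v -1.909 4.552 -2.86
v -2.027 3.668 -2.366
v -2.157 4.471 -3.065
v -2.276 3.586 -2.571
v -2.296 4.338 -3.337
v -2.414 3.453 -2.843
v -2.3 4.176 -3.628
v -2.419 3.291 -3.134
v -2.17 4.013 -3.887
v -2.288 3.129 -3.393
v -1.927 3.879 -4.07
v -2.046 2.994 -3.576
v -1.614 3.794 -4.146
v -1.733 2.91 -3.652
v -1.285 3.776 -4.101
v -1.404 2.891 -3.607
v -0.997 3.825 -3.942
v -1.115 2.941 -3.448
v -0.799 3.935 -3.698
v -0.918 3.051 -3.204
v -0.726 4.086 -3.411
v -0.845 3.201 -2.917
v -0.791 4.252 -3.13
v -0.909 3.367 -2.636
v 4.29 0.643 2.339
v 4.762 1.327 2.513
v 3.923 1.702 3.315
v 3.45 1.017 3.141
v 4.543 1.446 2.228
v 3.704 1.821 3.03
v 4.274 1.406 1.965
v 3.435 1.781 2.768
v 4.008 1.214 1.777
v 3.169 1.589 2.579
v 3.797 0.91 1.699
v 2.958 1.285 2.502
v 3.685 0.552 1.749
v 2.846 0.927 2.551
v 3.692 0.212 1.915
v 2.853 0.587 2.717
v 3.817 -0.042 2.165
v 2.978 0.333 2.967
v 4.036 -0.161 2.45
v 3.197 0.214 3.252
v 4.305 -0.121 2.712
v 3.466 0.254 3.515
v 4.571 0.071 2.901
v 3.732 0.446 3.703
v 4.782 0.375 2.978
v 3.943 0.75 3.781
v 4.894 0.733 2.929
v 4.055 1.108 3.731
v 4.887 1.073 2.763
v 4.048 1.448 3.565
v 1.81 -0.169 4.056
v 2.738 0.395 3.932
v 2.562 -1.575 3.288
v 3.49 -1.011 3.164
v 3.16 -1.308 4.163
v 2.695 -0.439 4.638
v 2.605 -0.741 2.582
v 2.14 0.128 3.057
v 3.23 0.042 3.022
v 3.573 -0.309 3.999
v 1.727 -0.871 3.221
v 2.07 -1.222 4.198
v -1.25 -1.122 -3.845
v -0.296 -0.944 -4.041
v -1.09 -0.578 -2.575
v -0.495 -0.574 -4.175
v -0.842 -0.313 -4.243
v -1.271 -0.211 -4.232
v -1.696 -0.29 -4.145
v -2.032 -0.534 -3.998
v -2.213 -0.894 -3.82
v -2.204 -1.299 -3.648
v -2.006 -1.67 -3.514
v -1.658 -1.931 -3.446
v -1.229 -2.033 -3.457
v -0.805 -1.954 -3.544
v -0.469 -1.71 -3.691
v -0.287 -1.35 -3.869
f 2 1 5
f 2 5 3
f 3 5 6
f 3 6 4
f 5 1 7
f 5 7 6
f 6 7 8
f 6 8 4
f 7 1 9
f 7 9 8
f 8 9 10
f 8 10 4
f 9 1 11
f 9 11 10
f 10 11 12
f 10 12 4
f 11 1 13
f 11 13 12
f 12 13 14
f 12 14 4
f 13 1 15
f 13 15 14
f 14 15 16
f 14 16 4
f 15 1 17
f 15 17 16
f 16 17 18
f 16 18 4
f 17 1 19
f 17 19 18
f 18 19 20
f 18 20 4
f 19 1 21
f 19 21 20
f 20 21 22
f 20 22 4
f 21 1 23
f 21 23 22
f 22 23 24
f 22 24 4
f 23 1 25
f 23 25 24
f 24 25 26
f 24 26 4
f 25 1 27
f 25 27 26
f 26 27 28
f 26 28 4
f 27 1 29
f 27 29 28
f 28 29 30
f 28 30 4
f 29 1 31
f 29 31 30
f 30 31 32
f 30 32 4
f 31 1 2
f 31 2 32
f 32 2 3
f 32 3 4
f 34 33 37
f 34 37 35
f 35 37 38
f 35 38 36
f 37 33 39
f 37 39 38
f 38 39 40
f 38 40 36
f 39 33 41
f 39 41 40
f 40 41 42
f 40 42 36
f 41 33 43
f 41 43 42
f 42 43 44
f 42 44 36
f 43 33 45
f 43 45 44
f 44 45 46
f 44 46 36
f 45 33 47
f 45 47 46
f 46 47 48
f 46 48 36
f 47 33 49
f 47 49 48
f 48 49 50
f 48 50 36
f 49 33 51
f 49 51 50
f 50 51 52
f 50 52 36
f 51 33 53
f 51 53 52
f 52 53 54
f 52 54 36
f 53 33 55
f 53 55 54
f 54 55 56
f 54 56 36
f 55 33 57
f 55 57 56
f 56 57 58
f 56 58 36
f 57 33 59
f 57 59 58
f 58 59 60
f 58 60 36
f 59 33 61
f 59 61 60
f 60 61 62
f 60 62 36
f 61 33 34
f 61 34 62
f 62 34 35
f 62 35 36
f 63 74 68
f 63 68 64
f 63 64 70
f 63 70 73
f 63 73 74
f 64 68 72
f 68 74 67
f 74 73 65
f 73 70 69
f 70 64 71
f 66 72 67
f 66 67 65
f 66 65 69
f 66 69 71
f 66 71 72
f 67 72 68
f 65 67 74
f 69 65 73
f 71 69 70
f 72 71 64
f 76 75 78
f 76 78 77
f 78 75 79
f 78 79 77
f 79 75 80
f 79 80 77
f 80 75 81
f 80 81 77
f 81 75 82
f 81 82 77
f 82 75 83
f 82 83 77
f 83 75 84
f 83 84 77
f 84 75 85
f 84 85 77
f 85 75 86
f 85 86 77
f 86 75 87
f 86 87 77
f 87 75 88
f 87 88 77
f 88 75 89
f 88 89 77
f 89 75 90
f 89 90 77
f 90 75 76
f 90 76 77



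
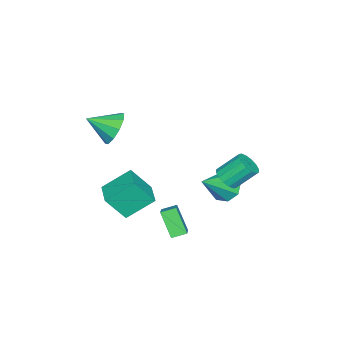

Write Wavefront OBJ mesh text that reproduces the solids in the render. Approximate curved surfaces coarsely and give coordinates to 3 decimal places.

v -1.927 3.496 -1.848
v -1.308 3.898 -1.906
v -1.835 4.866 -0.83
v -2.453 4.464 -0.772
v -1.55 4.05 -2.162
v -2.076 5.018 -1.086
v -1.892 4.054 -2.333
v -2.419 5.022 -1.257
v -2.244 3.909 -2.374
v -2.771 4.876 -1.298
v -2.511 3.652 -2.274
v -3.038 4.62 -1.198
v -2.621 3.354 -2.061
v -3.148 4.322 -0.984
v -2.545 3.094 -1.79
v -3.072 4.062 -0.714
v -2.304 2.942 -1.534
v -2.83 3.91 -0.458
v -1.961 2.938 -1.363
v -2.488 3.906 -0.287
v -1.609 3.084 -1.322
v -2.136 4.051 -0.246
v -1.342 3.34 -1.422
v -1.869 4.308 -0.346
v -1.232 3.638 -1.636
v -1.759 4.606 -0.559
v 1.008 -1.155 2.422
v 1.878 -1.089 1.875
v 1.552 -2.405 3.138
v 1.955 -0.751 2.408
v 1.67 -0.566 2.947
v 1.133 -0.607 3.285
v 0.547 -0.856 3.294
v 0.138 -1.22 2.969
v 0.061 -1.559 2.436
v 0.346 -1.744 1.897
v 0.883 -1.703 1.559
v 1.469 -1.453 1.551
v 1.505 -0.57 -2.664
v 1.98 -1.447 -1.324
v 0.677 0.617 -1.593
v 1.152 -0.26 -0.254
v 2.708 0.2 -2.586
v 3.183 -0.677 -1.247
v 1.88 1.387 -1.516
v 2.355 0.51 -0.176
v 0.163 0.91 -3.542
v 1.279 1.361 -2.828
v -0.261 1.568 -3.295
v 0.856 2.019 -2.581
v 0.664 1.721 -4.839
v 1.781 2.172 -4.125
v 0.241 2.379 -4.592
v 1.357 2.83 -3.878
v -4.017 2.593 -4.189
v -3.507 2.315 -4.953
v -2.383 1.967 -2.871
v -3.383 3.016 -4.773
v -3.631 3.47 -4.251
v -4.104 3.41 -3.692
v -4.527 2.871 -3.424
v -4.65 2.17 -3.604
v -4.403 1.716 -4.127
v -3.929 1.776 -4.685
f 2 1 5
f 2 5 3
f 3 5 6
f 3 6 4
f 5 1 7
f 5 7 6
f 6 7 8
f 6 8 4
f 7 1 9
f 7 9 8
f 8 9 10
f 8 10 4
f 9 1 11
f 9 11 10
f 10 11 12
f 10 12 4
f 11 1 13
f 11 13 12
f 12 13 14
f 12 14 4
f 13 1 15
f 13 15 14
f 14 15 16
f 14 16 4
f 15 1 17
f 15 17 16
f 16 17 18
f 16 18 4
f 17 1 19
f 17 19 18
f 18 19 20
f 18 20 4
f 19 1 21
f 19 21 20
f 20 21 22
f 20 22 4
f 21 1 23
f 21 23 22
f 22 23 24
f 22 24 4
f 23 1 25
f 23 25 24
f 24 25 26
f 24 26 4
f 25 1 2
f 25 2 26
f 26 2 3
f 26 3 4
f 28 27 30
f 28 30 29
f 30 27 31
f 30 31 29
f 31 27 32
f 31 32 29
f 32 27 33
f 32 33 29
f 33 27 34
f 33 34 29
f 34 27 35
f 34 35 29
f 35 27 36
f 35 36 29
f 36 27 37
f 36 37 29
f 37 27 38
f 37 38 29
f 38 27 28
f 38 28 29
f 40 42 39
f 43 40 39
f 39 42 41
f 41 43 39
f 40 46 42
f 44 40 43
f 44 46 40
f 42 46 41
f 45 43 41
f 41 46 45
f 45 44 43
f 46 44 45
f 48 50 47
f 51 48 47
f 47 50 49
f 49 51 47
f 48 54 50
f 52 48 51
f 52 54 48
f 50 54 49
f 53 51 49
f 49 54 53
f 53 52 51
f 54 52 53
f 56 55 58
f 56 58 57
f 58 55 59
f 58 59 57
f 59 55 60
f 59 60 57
f 60 55 61
f 60 61 57
f 61 55 62
f 61 62 57
f 62 55 63
f 62 63 57
f 63 55 64
f 63 64 57
f 64 55 56
f 64 56 57



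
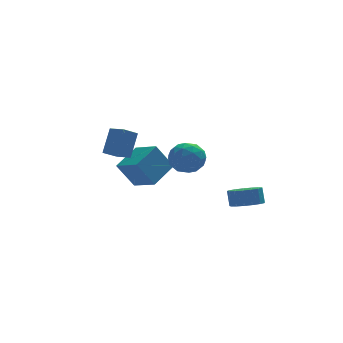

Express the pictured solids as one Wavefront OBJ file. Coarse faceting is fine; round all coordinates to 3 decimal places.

v -0.959 -0.456 -0.645
v 0.024 0.106 -0.726
v -0.044 -2.006 -0.274
v 0.939 -1.444 -0.355
v 0.236 -1.235 0.512
v -0.33 -0.278 0.283
v 0.31 -1.622 -1.283
v -0.256 -0.665 -1.512
v 0.809 -0.615 -1.12
v 0.763 -0.376 -0.011
v -0.783 -1.524 -0.989
v -0.829 -1.285 0.12
v -0.548 -0.039 -0.718
v 0.528 -1.861 -0.282
v 0.115 -1.738 0.228
v 0.693 -1.408 0.18
v -0.756 -0.265 -0.125
v -0.178 0.065 -0.173
v -0.053 -0.723 0.555
v 0.158 -1.965 -0.827
v 0.736 -1.635 -0.875
v -0.713 -0.492 -1.18
v -0.135 -0.162 -1.228
v 0.033 -1.177 -1.555
v 0.491 -0.133 -0.997
v 1.029 -1.043 -0.779
v 0.659 -1.148 -1.324
v 0.327 -0.585 -1.459
v 0.464 0.008 -0.345
v 1.002 -0.903 -0.127
v 0.589 -0.78 0.383
v 0.256 -0.218 0.248
v 0.925 -0.416 -0.577
v -1.022 -0.997 -0.873
v -0.484 -1.908 -0.655
v -0.276 -1.682 -1.248
v -0.609 -1.12 -1.383
v -1.049 -0.857 -0.221
v -0.511 -1.767 -0.003
v -0.347 -1.315 0.459
v -0.679 -0.752 0.324
v -0.945 -1.484 -0.423
v -2.777 4.068 -3.094
v -1.959 2.589 -2.418
v -1.308 5.228 -2.335
v -0.49 3.749 -1.659
v -1.77 3.871 -4.741
v -0.952 2.392 -4.065
v -0.301 5.031 -3.982
v 0.517 3.552 -3.306
v 2.748 -3.25 -3.401
v 3.652 -2.897 -3.54
v 3.635 -2.476 -2.578
v 2.732 -2.83 -2.439
v 3.372 -2.553 -3.694
v 3.355 -2.133 -2.732
v 2.949 -2.37 -3.782
v 2.933 -1.95 -2.82
v 2.481 -2.388 -3.782
v 2.464 -1.968 -2.82
v 2.073 -2.603 -3.695
v 2.057 -2.183 -2.733
v 1.82 -2.967 -3.541
v 1.804 -2.547 -2.578
v 1.78 -3.396 -3.354
v 1.764 -2.976 -2.392
v 1.962 -3.791 -3.179
v 1.945 -3.371 -2.216
v 2.324 -4.062 -3.054
v 2.307 -3.642 -2.092
v 2.783 -4.147 -3.009
v 2.766 -3.727 -2.047
v 3.234 -4.027 -3.053
v 3.217 -3.607 -2.091
v 3.574 -3.729 -3.178
v 3.557 -3.309 -2.216
v 3.725 -3.321 -3.353
v 3.708 -2.901 -2.391
v -4.148 1.659 -0.752
v -3.515 2.455 0.721
v -3.249 2.036 -1.343
v -2.616 2.833 0.13
v -3.584 0.727 -0.49
v -2.951 1.524 0.983
v -2.685 1.105 -1.081
v -2.052 1.901 0.392
f 1 38 17
f 38 12 41
f 17 41 6
f 38 41 17
f 1 17 13
f 17 6 18
f 13 18 2
f 17 18 13
f 1 13 22
f 13 2 23
f 22 23 8
f 13 23 22
f 1 22 34
f 22 8 37
f 34 37 11
f 22 37 34
f 1 34 38
f 34 11 42
f 38 42 12
f 34 42 38
f 2 18 29
f 18 6 32
f 29 32 10
f 18 32 29
f 6 41 19
f 41 12 40
f 19 40 5
f 41 40 19
f 12 42 39
f 42 11 35
f 39 35 3
f 42 35 39
f 11 37 36
f 37 8 24
f 36 24 7
f 37 24 36
f 8 23 28
f 23 2 25
f 28 25 9
f 23 25 28
f 4 30 16
f 30 10 31
f 16 31 5
f 30 31 16
f 4 16 14
f 16 5 15
f 14 15 3
f 16 15 14
f 4 14 21
f 14 3 20
f 21 20 7
f 14 20 21
f 4 21 26
f 21 7 27
f 26 27 9
f 21 27 26
f 4 26 30
f 26 9 33
f 30 33 10
f 26 33 30
f 5 31 19
f 31 10 32
f 19 32 6
f 31 32 19
f 3 15 39
f 15 5 40
f 39 40 12
f 15 40 39
f 7 20 36
f 20 3 35
f 36 35 11
f 20 35 36
f 9 27 28
f 27 7 24
f 28 24 8
f 27 24 28
f 10 33 29
f 33 9 25
f 29 25 2
f 33 25 29
f 44 46 43
f 47 44 43
f 43 46 45
f 45 47 43
f 44 50 46
f 48 44 47
f 48 50 44
f 46 50 45
f 49 47 45
f 45 50 49
f 49 48 47
f 50 48 49
f 52 51 55
f 52 55 53
f 53 55 56
f 53 56 54
f 55 51 57
f 55 57 56
f 56 57 58
f 56 58 54
f 57 51 59
f 57 59 58
f 58 59 60
f 58 60 54
f 59 51 61
f 59 61 60
f 60 61 62
f 60 62 54
f 61 51 63
f 61 63 62
f 62 63 64
f 62 64 54
f 63 51 65
f 63 65 64
f 64 65 66
f 64 66 54
f 65 51 67
f 65 67 66
f 66 67 68
f 66 68 54
f 67 51 69
f 67 69 68
f 68 69 70
f 68 70 54
f 69 51 71
f 69 71 70
f 70 71 72
f 70 72 54
f 71 51 73
f 71 73 72
f 72 73 74
f 72 74 54
f 73 51 75
f 73 75 74
f 74 75 76
f 74 76 54
f 75 51 77
f 75 77 76
f 76 77 78
f 76 78 54
f 77 51 52
f 77 52 78
f 78 52 53
f 78 53 54
f 80 82 79
f 83 80 79
f 79 82 81
f 81 83 79
f 80 86 82
f 84 80 83
f 84 86 80
f 82 86 81
f 85 83 81
f 81 86 85
f 85 84 83
f 86 84 85



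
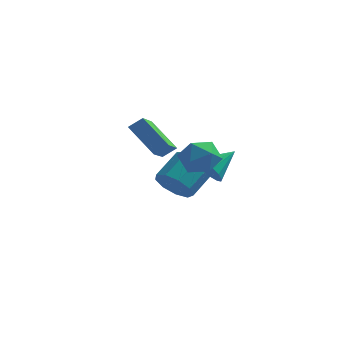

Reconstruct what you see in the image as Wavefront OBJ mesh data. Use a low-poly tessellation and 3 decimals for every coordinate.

v 2.501 -1.265 -0.815
v 2.857 -1.011 -1.566
v 3.499 -0.215 0.015
v 2.51 -0.732 -1.502
v 2.16 -0.595 -1.253
v 1.902 -0.638 -0.887
v 1.803 -0.849 -0.502
v 1.892 -1.172 -0.2
v 2.144 -1.519 -0.063
v 2.491 -1.799 -0.128
v 2.841 -1.935 -0.376
v 3.1 -1.892 -0.742
v 3.198 -1.681 -1.128
v 3.109 -1.358 -1.429
v -0.447 2.208 -1.797
v -0.397 0.289 -0.784
v -1.841 2.881 -0.453
v -1.79 0.963 0.561
v 0.19 2.497 -1.281
v 0.241 0.579 -0.267
v -1.203 3.171 0.064
v -1.153 1.252 1.077
v 0.339 1.202 -3.194
v 0.933 1.509 -4.042
v 1.615 2.865 -3.074
v 1.021 2.558 -2.226
v 0.278 1.849 -4.057
v 0.959 3.205 -3.088
v -0.349 1.887 -3.668
v 0.332 3.242 -2.699
v -0.654 1.604 -3.057
v 0.028 2.959 -2.089
v -0.494 1.133 -2.511
v 0.188 2.488 -1.542
v 0.056 0.695 -2.284
v 0.737 2.05 -1.316
v 0.738 0.494 -2.483
v 1.42 1.849 -1.515
v 1.234 0.624 -3.015
v 1.916 1.98 -2.047
v 1.311 1.026 -3.631
v 1.993 2.381 -2.663
v 3.019 -2.982 1.749
v 3.549 -3.206 0.87
v 1.611 -3.654 1.07
v 2.141 -3.878 0.191
v 2.353 -4.398 1.079
v 3.224 -3.983 1.499
v 1.936 -2.877 0.441
v 2.807 -2.462 0.861
v 2.881 -3.141 0.061
v 3.138 -4.081 0.456
v 2.022 -2.779 1.484
v 2.279 -3.719 1.879
f 2 1 4
f 2 4 3
f 4 1 5
f 4 5 3
f 5 1 6
f 5 6 3
f 6 1 7
f 6 7 3
f 7 1 8
f 7 8 3
f 8 1 9
f 8 9 3
f 9 1 10
f 9 10 3
f 10 1 11
f 10 11 3
f 11 1 12
f 11 12 3
f 12 1 13
f 12 13 3
f 13 1 14
f 13 14 3
f 14 1 2
f 14 2 3
f 16 18 15
f 19 16 15
f 15 18 17
f 17 19 15
f 16 22 18
f 20 16 19
f 20 22 16
f 18 22 17
f 21 19 17
f 17 22 21
f 21 20 19
f 22 20 21
f 24 23 27
f 24 27 25
f 25 27 28
f 25 28 26
f 27 23 29
f 27 29 28
f 28 29 30
f 28 30 26
f 29 23 31
f 29 31 30
f 30 31 32
f 30 32 26
f 31 23 33
f 31 33 32
f 32 33 34
f 32 34 26
f 33 23 35
f 33 35 34
f 34 35 36
f 34 36 26
f 35 23 37
f 35 37 36
f 36 37 38
f 36 38 26
f 37 23 39
f 37 39 38
f 38 39 40
f 38 40 26
f 39 23 41
f 39 41 40
f 40 41 42
f 40 42 26
f 41 23 24
f 41 24 42
f 42 24 25
f 42 25 26
f 43 54 48
f 43 48 44
f 43 44 50
f 43 50 53
f 43 53 54
f 44 48 52
f 48 54 47
f 54 53 45
f 53 50 49
f 50 44 51
f 46 52 47
f 46 47 45
f 46 45 49
f 46 49 51
f 46 51 52
f 47 52 48
f 45 47 54
f 49 45 53
f 51 49 50
f 52 51 44



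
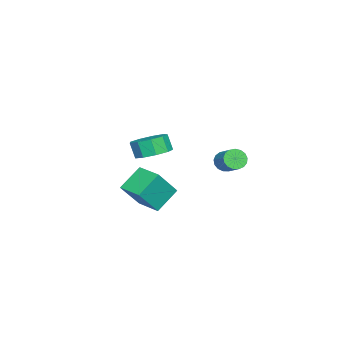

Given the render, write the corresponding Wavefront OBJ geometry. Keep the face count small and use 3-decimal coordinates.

v -0.497 -1.587 3.483
v 0.399 -1.139 3.86
v 0.173 -1.526 4.854
v -0.723 -1.973 4.477
v -0.159 -0.669 3.917
v -0.384 -1.055 4.911
v -0.875 -0.628 3.77
v -1.1 -1.014 4.764
v -1.414 -1.035 3.49
v -1.64 -1.422 4.484
v -1.525 -1.701 3.206
v -1.75 -2.088 4.2
v -1.154 -2.313 3.052
v -1.379 -2.7 4.046
v -0.476 -2.585 3.099
v -0.702 -2.972 4.093
v 0.191 -2.39 3.327
v -0.034 -2.777 4.32
v 0.537 -1.819 3.627
v 0.312 -2.206 4.621
v -3.381 1.575 2.054
v -2.835 1.304 1.691
v -1.973 2.114 2.382
v -2.519 2.385 2.746
v -2.934 1.569 1.503
v -2.072 2.379 2.194
v -3.135 1.836 1.442
v -2.273 2.646 2.133
v -3.393 2.043 1.521
v -2.531 2.853 2.212
v -3.648 2.143 1.722
v -2.785 2.953 2.413
v -3.842 2.113 2
v -2.979 2.922 2.691
v -3.93 1.959 2.29
v -3.068 2.769 2.981
v -3.893 1.718 2.526
v -3.03 2.527 3.217
v -3.738 1.444 2.654
v -2.876 2.253 3.345
v -3.502 1.2 2.645
v -2.639 2.009 3.336
v -3.238 1.042 2.5
v -2.375 1.851 3.192
v -3.007 1.006 2.254
v -2.144 1.816 2.945
v -2.861 1.101 1.962
v -1.999 1.91 2.653
v 1.957 -0.508 2.581
v 3.011 -1.164 4.136
v 2.732 0.776 2.597
v 3.785 0.121 4.153
v 3.095 -1.181 1.527
v 4.148 -1.836 3.083
v 3.869 0.104 1.544
v 4.923 -0.552 3.099
f 2 1 5
f 2 5 3
f 3 5 6
f 3 6 4
f 5 1 7
f 5 7 6
f 6 7 8
f 6 8 4
f 7 1 9
f 7 9 8
f 8 9 10
f 8 10 4
f 9 1 11
f 9 11 10
f 10 11 12
f 10 12 4
f 11 1 13
f 11 13 12
f 12 13 14
f 12 14 4
f 13 1 15
f 13 15 14
f 14 15 16
f 14 16 4
f 15 1 17
f 15 17 16
f 16 17 18
f 16 18 4
f 17 1 19
f 17 19 18
f 18 19 20
f 18 20 4
f 19 1 2
f 19 2 20
f 20 2 3
f 20 3 4
f 22 21 25
f 22 25 23
f 23 25 26
f 23 26 24
f 25 21 27
f 25 27 26
f 26 27 28
f 26 28 24
f 27 21 29
f 27 29 28
f 28 29 30
f 28 30 24
f 29 21 31
f 29 31 30
f 30 31 32
f 30 32 24
f 31 21 33
f 31 33 32
f 32 33 34
f 32 34 24
f 33 21 35
f 33 35 34
f 34 35 36
f 34 36 24
f 35 21 37
f 35 37 36
f 36 37 38
f 36 38 24
f 37 21 39
f 37 39 38
f 38 39 40
f 38 40 24
f 39 21 41
f 39 41 40
f 40 41 42
f 40 42 24
f 41 21 43
f 41 43 42
f 42 43 44
f 42 44 24
f 43 21 45
f 43 45 44
f 44 45 46
f 44 46 24
f 45 21 47
f 45 47 46
f 46 47 48
f 46 48 24
f 47 21 22
f 47 22 48
f 48 22 23
f 48 23 24
f 50 52 49
f 53 50 49
f 49 52 51
f 51 53 49
f 50 56 52
f 54 50 53
f 54 56 50
f 52 56 51
f 55 53 51
f 51 56 55
f 55 54 53
f 56 54 55



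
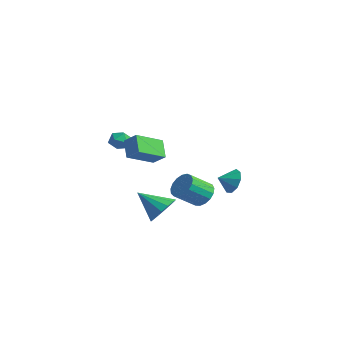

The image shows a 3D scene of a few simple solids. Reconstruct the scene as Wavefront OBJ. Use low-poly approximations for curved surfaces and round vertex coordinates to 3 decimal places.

v 4.472 -2.709 0.91
v 5.266 -2.861 1.548
v 3.348 -3.711 2.07
v 5.038 -2.41 1.717
v 4.658 -2.039 1.669
v 4.228 -1.847 1.419
v 3.864 -1.887 1.031
v 3.662 -2.147 0.612
v 3.677 -2.557 0.272
v 3.906 -3.009 0.103
v 4.285 -3.38 0.151
v 4.715 -3.571 0.402
v 5.08 -3.532 0.789
v 5.281 -3.272 1.208
v -1.219 -2.152 4.366
v -0.423 -1.792 4.983
v -1.44 -0.316 3.579
v -0.644 0.044 4.196
v -0.316 -2.464 3.384
v 0.48 -2.104 4.001
v -0.537 -0.628 2.597
v 0.259 -0.268 3.214
v 0.76 3.882 0.739
v 1.284 3.517 0.049
v 0.62 2.958 1.121
v 1.656 3.669 0.551
v 1.609 3.92 1.141
v 1.164 4.153 1.543
v 0.531 4.26 1.569
v 0.005 4.19 1.206
v -0.168 3.976 0.625
v 0.093 3.718 0.097
v 0.667 3.537 -0.13
v -3.235 -0.857 2.979
v -2.814 -1.139 3.555
v -4.266 -1.281 3.525
v -3.845 -1.563 4.101
v -3.918 -0.804 4.014
v -3.28 -0.542 3.677
v -3.8 -1.878 3.403
v -3.162 -1.616 3.066
v -3.163 -1.77 3.818
v -3.236 -1.106 4.195
v -3.844 -1.314 2.885
v -3.917 -0.65 3.262
v 3.113 0.558 1.062
v 3.67 0.953 1.648
v 3.625 -0.403 2.604
v 3.067 -0.798 2.018
v 3.278 1.064 1.787
v 3.233 -0.292 2.744
v 2.848 1.06 1.761
v 2.803 -0.296 2.717
v 2.479 0.94 1.574
v 2.434 -0.416 2.53
v 2.255 0.733 1.27
v 2.21 -0.623 2.226
v 2.227 0.486 0.918
v 2.182 -0.87 1.874
v 2.402 0.256 0.599
v 2.357 -1.101 1.556
v 2.74 0.094 0.386
v 2.695 -1.262 1.343
v 3.163 0.039 0.328
v 3.118 -1.317 1.285
v 3.575 0.103 0.438
v 3.53 -1.253 1.395
v 3.881 0.271 0.691
v 3.836 -1.085 1.647
v 4.01 0.505 1.029
v 3.965 -0.851 1.985
v 3.934 0.751 1.374
v 3.889 -0.605 2.33
f 2 1 4
f 2 4 3
f 4 1 5
f 4 5 3
f 5 1 6
f 5 6 3
f 6 1 7
f 6 7 3
f 7 1 8
f 7 8 3
f 8 1 9
f 8 9 3
f 9 1 10
f 9 10 3
f 10 1 11
f 10 11 3
f 11 1 12
f 11 12 3
f 12 1 13
f 12 13 3
f 13 1 14
f 13 14 3
f 14 1 2
f 14 2 3
f 16 18 15
f 19 16 15
f 15 18 17
f 17 19 15
f 16 22 18
f 20 16 19
f 20 22 16
f 18 22 17
f 21 19 17
f 17 22 21
f 21 20 19
f 22 20 21
f 24 23 26
f 24 26 25
f 26 23 27
f 26 27 25
f 27 23 28
f 27 28 25
f 28 23 29
f 28 29 25
f 29 23 30
f 29 30 25
f 30 23 31
f 30 31 25
f 31 23 32
f 31 32 25
f 32 23 33
f 32 33 25
f 33 23 24
f 33 24 25
f 34 45 39
f 34 39 35
f 34 35 41
f 34 41 44
f 34 44 45
f 35 39 43
f 39 45 38
f 45 44 36
f 44 41 40
f 41 35 42
f 37 43 38
f 37 38 36
f 37 36 40
f 37 40 42
f 37 42 43
f 38 43 39
f 36 38 45
f 40 36 44
f 42 40 41
f 43 42 35
f 47 46 50
f 47 50 48
f 48 50 51
f 48 51 49
f 50 46 52
f 50 52 51
f 51 52 53
f 51 53 49
f 52 46 54
f 52 54 53
f 53 54 55
f 53 55 49
f 54 46 56
f 54 56 55
f 55 56 57
f 55 57 49
f 56 46 58
f 56 58 57
f 57 58 59
f 57 59 49
f 58 46 60
f 58 60 59
f 59 60 61
f 59 61 49
f 60 46 62
f 60 62 61
f 61 62 63
f 61 63 49
f 62 46 64
f 62 64 63
f 63 64 65
f 63 65 49
f 64 46 66
f 64 66 65
f 65 66 67
f 65 67 49
f 66 46 68
f 66 68 67
f 67 68 69
f 67 69 49
f 68 46 70
f 68 70 69
f 69 70 71
f 69 71 49
f 70 46 72
f 70 72 71
f 71 72 73
f 71 73 49
f 72 46 47
f 72 47 73
f 73 47 48
f 73 48 49



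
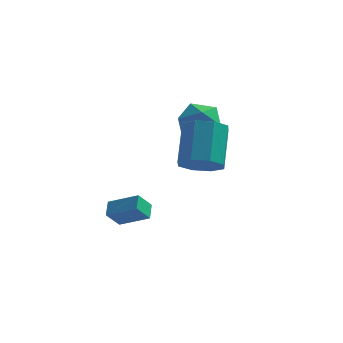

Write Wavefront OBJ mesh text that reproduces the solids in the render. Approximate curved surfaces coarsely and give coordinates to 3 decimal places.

v -1.757 -1.96 -3.845
v -2.117 -2.589 -3.085
v -1.927 -1.273 -3.357
v -2.288 -1.901 -2.597
v -0.352 -2.039 -3.243
v -0.713 -2.667 -2.483
v -0.523 -1.351 -2.755
v -0.883 -1.98 -1.995
v 0.641 1.858 1.819
v 1.494 1.284 2.302
v 0.246 0.396 0.778
v 1.099 -0.178 1.261
v 0.175 0.081 1.867
v 0.418 0.985 2.51
v 1.322 0.695 0.57
v 1.565 1.599 1.213
v 1.915 0.566 1.53
v 1.206 0.186 2.331
v 0.534 1.494 0.749
v -0.175 1.114 1.55
v 2.536 -4.002 0.892
v 3.11 -4.616 1.435
v 2.877 -3.331 3.131
v 2.304 -2.718 2.588
v 3.516 -4.073 1.08
v 3.284 -2.789 2.776
v 3.348 -3.489 0.614
v 3.116 -2.204 2.31
v 2.705 -3.205 0.312
v 2.473 -1.921 2.008
v 1.963 -3.389 0.349
v 1.73 -2.104 2.045
v 1.556 -3.931 0.704
v 1.324 -2.647 2.4
v 1.724 -4.516 1.17
v 1.492 -3.231 2.866
v 2.367 -4.799 1.472
v 2.135 -3.515 3.168
f 2 4 1
f 5 2 1
f 1 4 3
f 3 5 1
f 2 8 4
f 6 2 5
f 6 8 2
f 4 8 3
f 7 5 3
f 3 8 7
f 7 6 5
f 8 6 7
f 9 20 14
f 9 14 10
f 9 10 16
f 9 16 19
f 9 19 20
f 10 14 18
f 14 20 13
f 20 19 11
f 19 16 15
f 16 10 17
f 12 18 13
f 12 13 11
f 12 11 15
f 12 15 17
f 12 17 18
f 13 18 14
f 11 13 20
f 15 11 19
f 17 15 16
f 18 17 10
f 22 21 25
f 22 25 23
f 23 25 26
f 23 26 24
f 25 21 27
f 25 27 26
f 26 27 28
f 26 28 24
f 27 21 29
f 27 29 28
f 28 29 30
f 28 30 24
f 29 21 31
f 29 31 30
f 30 31 32
f 30 32 24
f 31 21 33
f 31 33 32
f 32 33 34
f 32 34 24
f 33 21 35
f 33 35 34
f 34 35 36
f 34 36 24
f 35 21 37
f 35 37 36
f 36 37 38
f 36 38 24
f 37 21 22
f 37 22 38
f 38 22 23
f 38 23 24



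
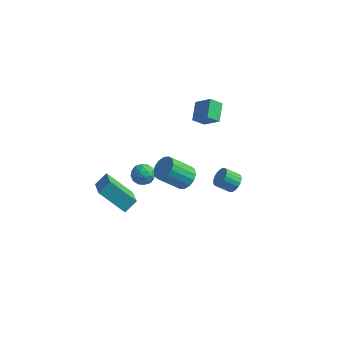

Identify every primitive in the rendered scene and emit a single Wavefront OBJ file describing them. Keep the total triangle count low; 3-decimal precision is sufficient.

v -0.163 0.668 -2.18
v 0.36 0.006 -2.076
v -0.814 -0.71 -0.736
v -1.337 -0.048 -0.84
v 0.501 0.309 -1.79
v -0.672 -0.407 -0.45
v 0.465 0.709 -1.608
v -0.709 -0.008 -0.268
v 0.26 1.097 -1.58
v -0.914 0.38 -0.24
v -0.058 1.371 -1.713
v -1.232 0.654 -0.373
v -0.405 1.456 -1.97
v -1.578 0.739 -0.63
v -0.686 1.33 -2.284
v -1.86 0.614 -0.944
v -0.828 1.027 -2.57
v -2.001 0.311 -1.23
v -0.791 0.628 -2.752
v -1.965 -0.089 -1.412
v -0.586 0.24 -2.78
v -1.76 -0.477 -1.44
v -0.268 -0.034 -2.647
v -1.442 -0.751 -1.307
v 0.078 -0.119 -2.39
v -1.095 -0.836 -1.05
v -2.575 -3.147 -2.706
v -4.261 -3.147 -1.372
v -3.486 -1.576 -3.858
v -5.172 -1.577 -2.524
v -2.108 -2.443 -2.116
v -3.794 -2.444 -0.782
v -3.019 -0.873 -3.268
v -4.705 -0.873 -1.934
v -2.447 0.2 -1.96
v -2.069 0.079 -1.279
v -2.931 -0.979 -1.901
v -2.553 -1.1 -1.22
v -3.155 -0.591 -1.252
v -2.856 0.138 -1.289
v -2.144 -1.038 -1.891
v -1.845 -0.309 -1.928
v -1.882 -0.686 -1.236
v -2.507 -0.41 -0.841
v -2.493 -0.49 -2.339
v -3.118 -0.214 -1.944
v -2.215 0.243 -1.625
v -2.785 -1.143 -1.555
v -3.138 -0.844 -1.575
v -2.916 -0.915 -1.174
v -2.678 0.278 -1.631
v -2.456 0.206 -1.23
v -3.094 -0.187 -1.215
v -2.544 -1.106 -1.95
v -2.322 -1.178 -1.549
v -2.084 0.015 -2.006
v -1.862 -0.056 -1.605
v -1.906 -0.713 -1.965
v -1.884 -0.278 -1.199
v -2.168 -0.971 -1.164
v -1.928 -0.934 -1.559
v -1.752 -0.506 -1.58
v -2.251 -0.115 -0.967
v -2.535 -0.808 -0.932
v -2.889 -0.509 -0.951
v -2.713 -0.081 -0.973
v -2.141 -0.565 -0.942
v -2.465 -0.092 -2.248
v -2.749 -0.785 -2.213
v -2.287 -0.819 -2.207
v -2.111 -0.391 -2.229
v -2.832 0.071 -2.016
v -3.116 -0.622 -1.981
v -3.248 -0.394 -1.6
v -3.072 0.034 -1.621
v -2.859 -0.335 -2.238
v 1.112 0.845 4.368
v 0.864 2.029 4.92
v 0.093 1.041 3.489
v -0.156 2.225 4.041
v 1.716 1.255 3.759
v 1.467 2.439 4.311
v 0.696 1.451 2.88
v 0.448 2.635 3.432
v 4.334 -3.437 3.453
v 4.712 -3.377 3.966
v 3.924 -3.663 4.58
v 3.546 -3.723 4.067
v 4.598 -3.117 3.941
v 3.809 -3.404 4.555
v 4.432 -2.921 3.819
v 3.643 -3.207 4.433
v 4.246 -2.827 3.624
v 3.458 -3.113 4.239
v 4.078 -2.853 3.396
v 3.289 -3.14 4.01
v 3.961 -2.995 3.179
v 3.172 -3.282 3.793
v 3.917 -3.225 3.016
v 3.129 -3.511 3.63
v 3.956 -3.497 2.94
v 3.168 -3.783 3.554
v 4.071 -3.756 2.965
v 3.282 -4.043 3.579
v 4.237 -3.953 3.087
v 3.448 -4.239 3.701
v 4.422 -4.047 3.281
v 3.634 -4.333 3.896
v 4.591 -4.02 3.51
v 3.802 -4.307 4.124
v 4.708 -3.878 3.727
v 3.919 -4.165 4.341
v 4.751 -3.649 3.89
v 3.963 -3.935 4.504
f 2 1 5
f 2 5 3
f 3 5 6
f 3 6 4
f 5 1 7
f 5 7 6
f 6 7 8
f 6 8 4
f 7 1 9
f 7 9 8
f 8 9 10
f 8 10 4
f 9 1 11
f 9 11 10
f 10 11 12
f 10 12 4
f 11 1 13
f 11 13 12
f 12 13 14
f 12 14 4
f 13 1 15
f 13 15 14
f 14 15 16
f 14 16 4
f 15 1 17
f 15 17 16
f 16 17 18
f 16 18 4
f 17 1 19
f 17 19 18
f 18 19 20
f 18 20 4
f 19 1 21
f 19 21 20
f 20 21 22
f 20 22 4
f 21 1 23
f 21 23 22
f 22 23 24
f 22 24 4
f 23 1 25
f 23 25 24
f 24 25 26
f 24 26 4
f 25 1 2
f 25 2 26
f 26 2 3
f 26 3 4
f 28 30 27
f 31 28 27
f 27 30 29
f 29 31 27
f 28 34 30
f 32 28 31
f 32 34 28
f 30 34 29
f 33 31 29
f 29 34 33
f 33 32 31
f 34 32 33
f 35 72 51
f 72 46 75
f 51 75 40
f 72 75 51
f 35 51 47
f 51 40 52
f 47 52 36
f 51 52 47
f 35 47 56
f 47 36 57
f 56 57 42
f 47 57 56
f 35 56 68
f 56 42 71
f 68 71 45
f 56 71 68
f 35 68 72
f 68 45 76
f 72 76 46
f 68 76 72
f 36 52 63
f 52 40 66
f 63 66 44
f 52 66 63
f 40 75 53
f 75 46 74
f 53 74 39
f 75 74 53
f 46 76 73
f 76 45 69
f 73 69 37
f 76 69 73
f 45 71 70
f 71 42 58
f 70 58 41
f 71 58 70
f 42 57 62
f 57 36 59
f 62 59 43
f 57 59 62
f 38 64 50
f 64 44 65
f 50 65 39
f 64 65 50
f 38 50 48
f 50 39 49
f 48 49 37
f 50 49 48
f 38 48 55
f 48 37 54
f 55 54 41
f 48 54 55
f 38 55 60
f 55 41 61
f 60 61 43
f 55 61 60
f 38 60 64
f 60 43 67
f 64 67 44
f 60 67 64
f 39 65 53
f 65 44 66
f 53 66 40
f 65 66 53
f 37 49 73
f 49 39 74
f 73 74 46
f 49 74 73
f 41 54 70
f 54 37 69
f 70 69 45
f 54 69 70
f 43 61 62
f 61 41 58
f 62 58 42
f 61 58 62
f 44 67 63
f 67 43 59
f 63 59 36
f 67 59 63
f 78 80 77
f 81 78 77
f 77 80 79
f 79 81 77
f 78 84 80
f 82 78 81
f 82 84 78
f 80 84 79
f 83 81 79
f 79 84 83
f 83 82 81
f 84 82 83
f 86 85 89
f 86 89 87
f 87 89 90
f 87 90 88
f 89 85 91
f 89 91 90
f 90 91 92
f 90 92 88
f 91 85 93
f 91 93 92
f 92 93 94
f 92 94 88
f 93 85 95
f 93 95 94
f 94 95 96
f 94 96 88
f 95 85 97
f 95 97 96
f 96 97 98
f 96 98 88
f 97 85 99
f 97 99 98
f 98 99 100
f 98 100 88
f 99 85 101
f 99 101 100
f 100 101 102
f 100 102 88
f 101 85 103
f 101 103 102
f 102 103 104
f 102 104 88
f 103 85 105
f 103 105 104
f 104 105 106
f 104 106 88
f 105 85 107
f 105 107 106
f 106 107 108
f 106 108 88
f 107 85 109
f 107 109 108
f 108 109 110
f 108 110 88
f 109 85 111
f 109 111 110
f 110 111 112
f 110 112 88
f 111 85 113
f 111 113 112
f 112 113 114
f 112 114 88
f 113 85 86
f 113 86 114
f 114 86 87
f 114 87 88

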